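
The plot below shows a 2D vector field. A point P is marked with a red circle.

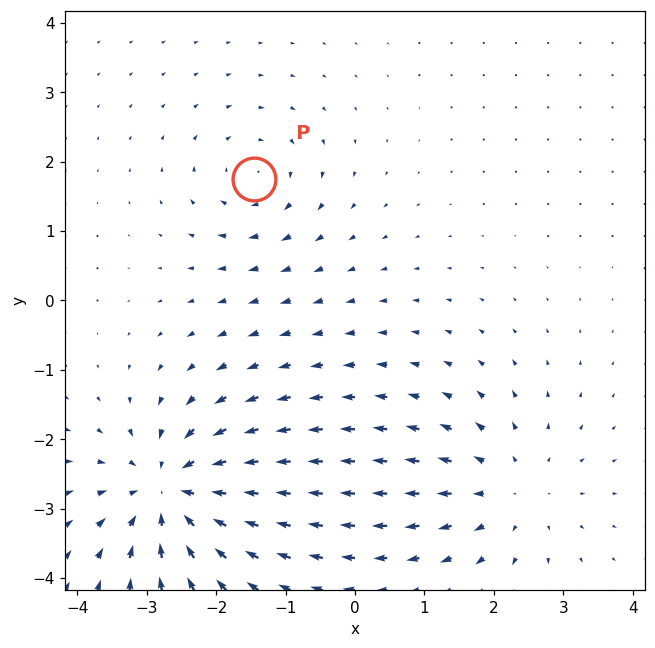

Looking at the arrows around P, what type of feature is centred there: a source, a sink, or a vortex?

At P (-1.5, 1.7) the arrows circulate clockwise. Divergence ≈0, curl about -3 — near-zero divergence with nonzero curl is a vortex.

vortex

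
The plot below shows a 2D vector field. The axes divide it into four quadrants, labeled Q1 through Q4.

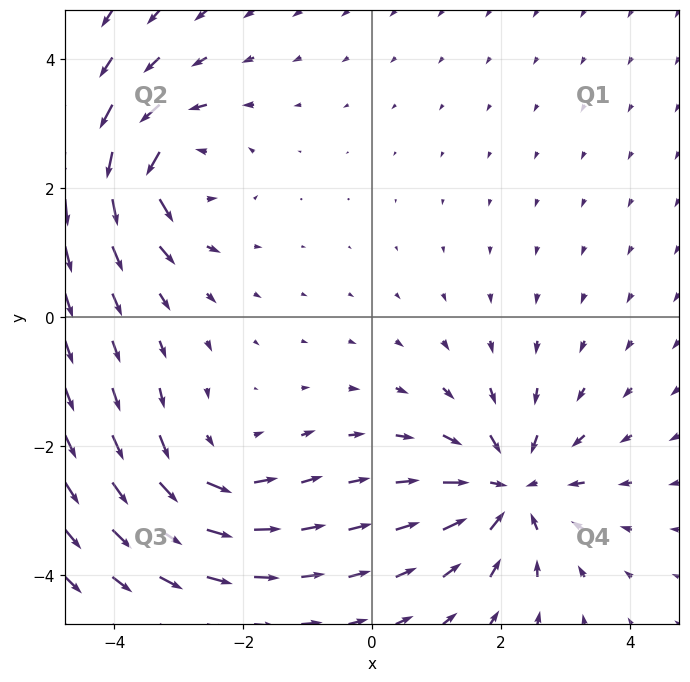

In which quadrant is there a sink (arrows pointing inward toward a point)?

The sink sits at approximately (2.1, -2.7), which lies in quadrant Q4. The divergence there is about -5, negative as expected for a sink.

Q4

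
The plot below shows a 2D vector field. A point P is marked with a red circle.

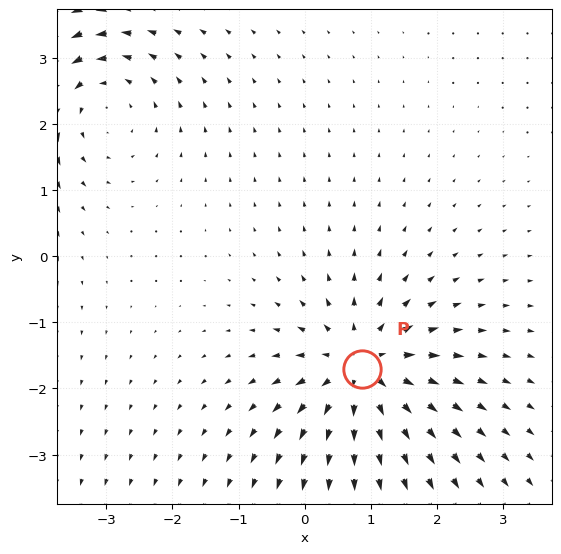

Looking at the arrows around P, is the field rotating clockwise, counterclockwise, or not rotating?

Near P at (0.9, -1.7) the arrows show no circulation. The curl there is ≈0.

not rotating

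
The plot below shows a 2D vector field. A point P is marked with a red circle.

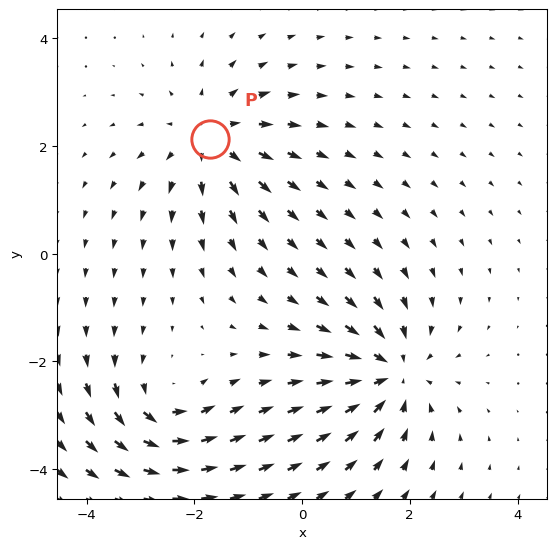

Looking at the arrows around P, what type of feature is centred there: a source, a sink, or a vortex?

source

At P (-1.7, 2.1) the arrows spread outward. Divergence about +4, curl ≈0 — positive divergence with near-zero curl is a source.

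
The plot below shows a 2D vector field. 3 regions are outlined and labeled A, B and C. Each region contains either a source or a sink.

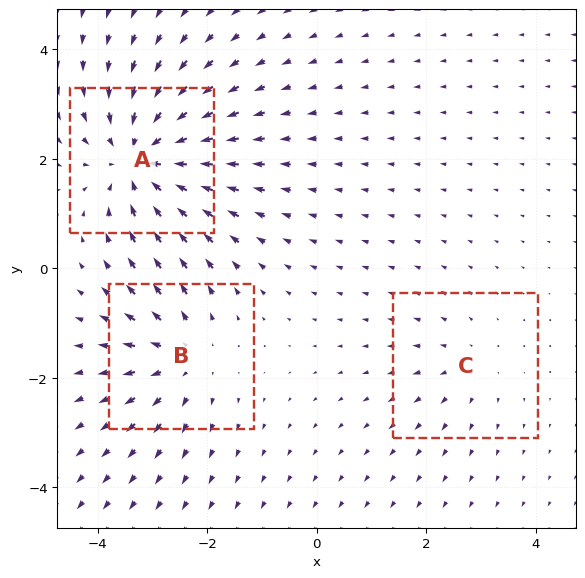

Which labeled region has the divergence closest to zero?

C

Divergence at each region's feature centre — A: about -5, B: about +3, C: about +2. Region C is closest to zero.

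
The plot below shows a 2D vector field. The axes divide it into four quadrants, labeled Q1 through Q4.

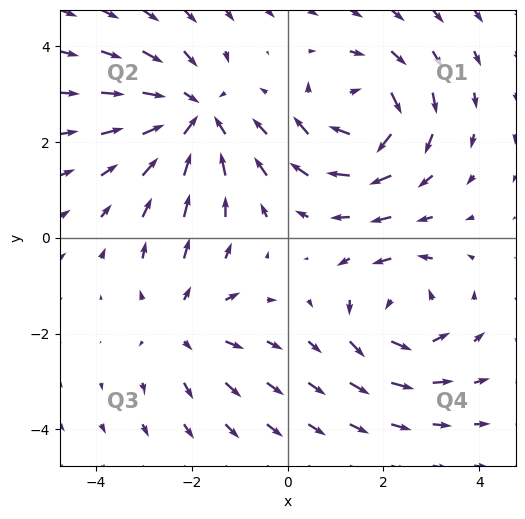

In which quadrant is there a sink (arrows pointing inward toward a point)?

Q2

The sink sits at approximately (-1.9, 2.5), which lies in quadrant Q2. The divergence there is about -4, negative as expected for a sink.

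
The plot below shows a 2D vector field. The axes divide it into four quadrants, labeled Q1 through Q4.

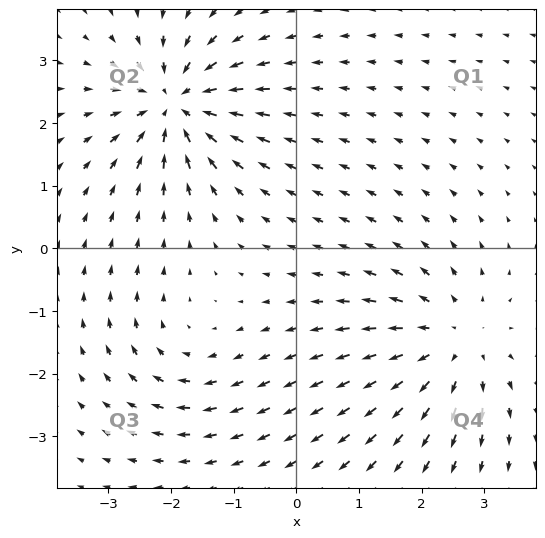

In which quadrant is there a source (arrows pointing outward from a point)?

Q4

The source sits at approximately (2.5, -1.5), which lies in quadrant Q4. The divergence there is about +4, positive as expected for a source.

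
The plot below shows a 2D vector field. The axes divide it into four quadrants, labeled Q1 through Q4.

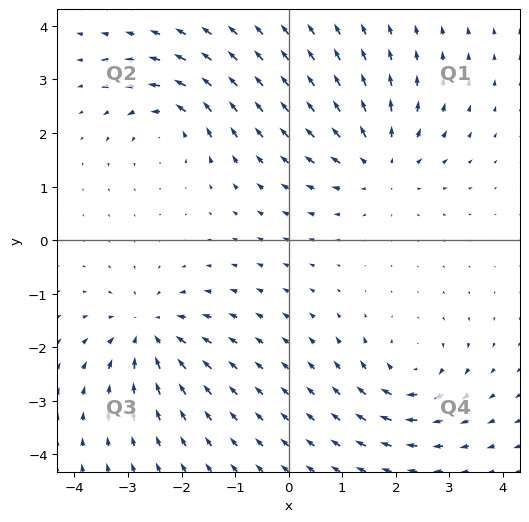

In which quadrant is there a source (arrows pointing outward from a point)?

Q1

The source sits at approximately (1.7, 1.4), which lies in quadrant Q1. The divergence there is about +4, positive as expected for a source.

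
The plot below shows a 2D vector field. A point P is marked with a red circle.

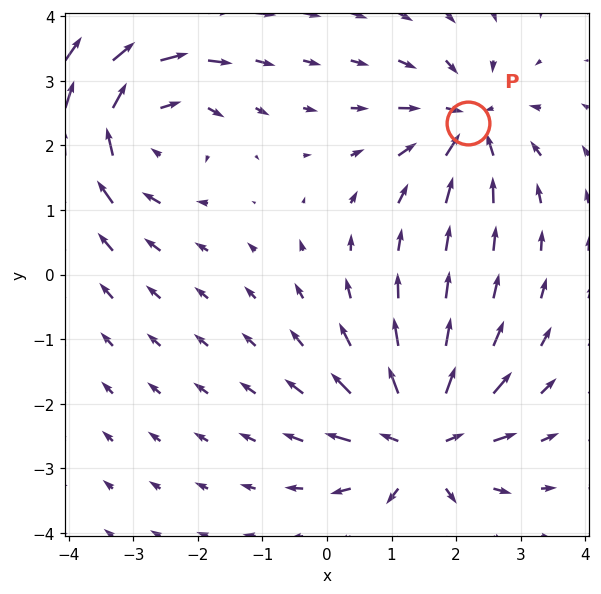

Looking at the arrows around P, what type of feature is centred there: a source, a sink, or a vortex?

sink

At P (2.2, 2.3) the arrows converge inward. Divergence about -4, curl ≈0 — negative divergence with near-zero curl is a sink.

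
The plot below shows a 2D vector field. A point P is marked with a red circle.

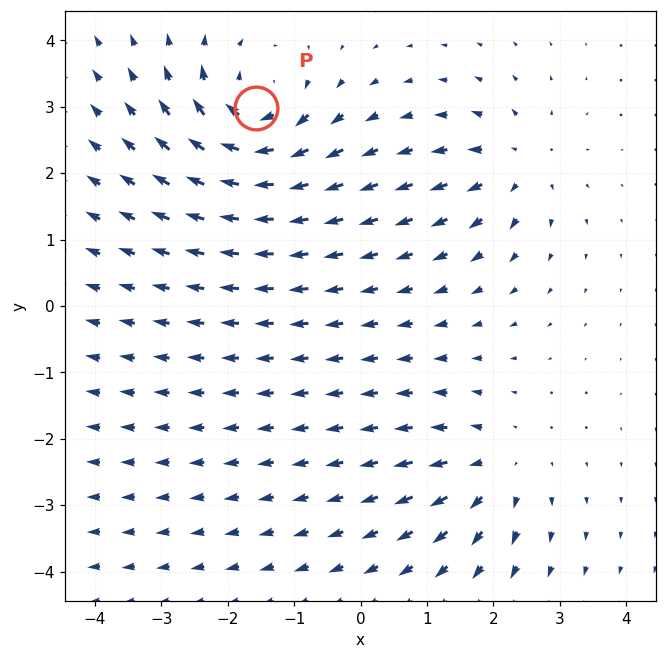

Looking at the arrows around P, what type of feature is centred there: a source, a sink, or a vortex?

At P (-1.6, 3.0) the arrows circulate clockwise. Divergence ≈0, curl about -6 — near-zero divergence with nonzero curl is a vortex.

vortex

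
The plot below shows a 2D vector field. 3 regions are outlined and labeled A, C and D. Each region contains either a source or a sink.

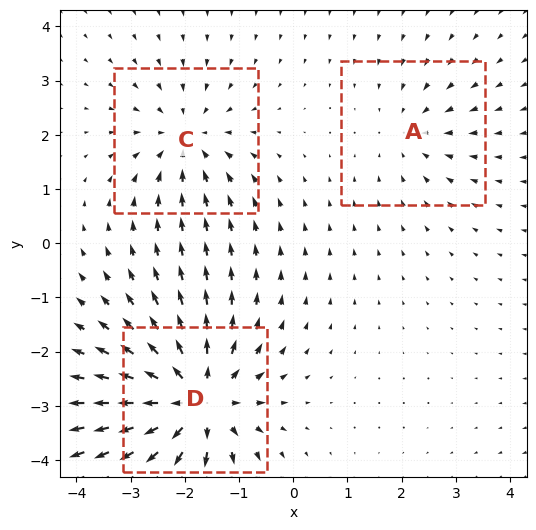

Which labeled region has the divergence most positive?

Divergence at each region's feature centre — A: about -2, C: about -3, D: about +5. Region D is most positive.

D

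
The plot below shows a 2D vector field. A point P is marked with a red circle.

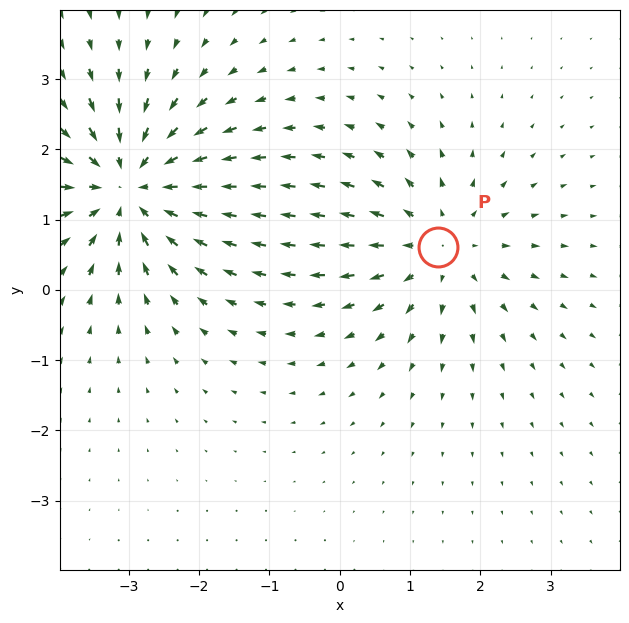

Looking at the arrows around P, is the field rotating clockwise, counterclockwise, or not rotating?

not rotating

Near P at (1.4, 0.6) the arrows show no circulation. The curl there is ≈0.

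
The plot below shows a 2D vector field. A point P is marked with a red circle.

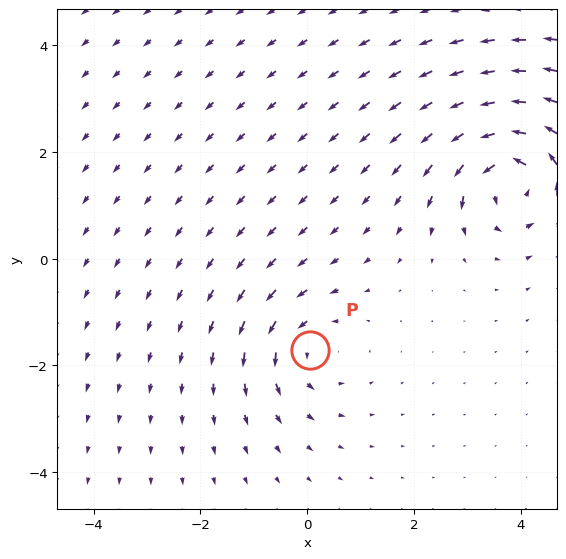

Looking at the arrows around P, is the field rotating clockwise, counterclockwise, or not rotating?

counterclockwise

Near P at (0.1, -1.7) the arrows circulate counterclockwise. The curl (z-component) there is about +4; positive curl means counterclockwise rotation.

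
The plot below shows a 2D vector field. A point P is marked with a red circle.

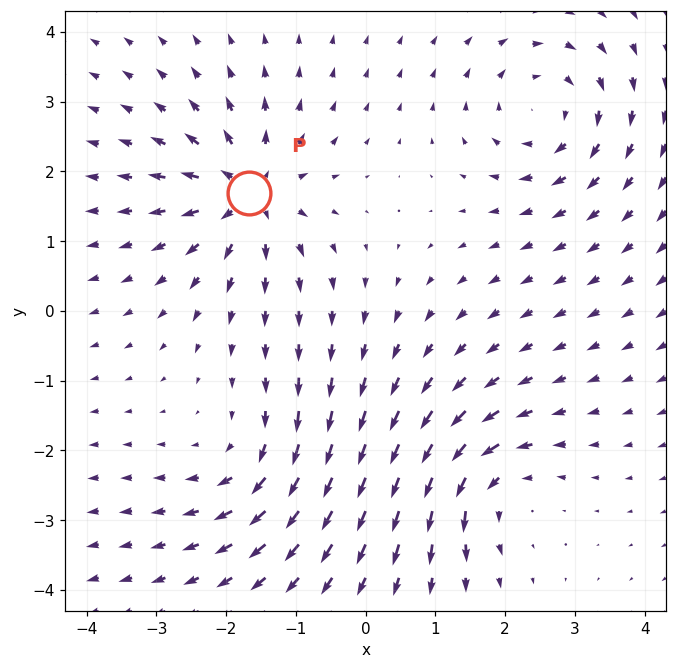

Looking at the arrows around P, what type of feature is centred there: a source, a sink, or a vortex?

At P (-1.7, 1.7) the arrows spread outward. Divergence about +6, curl ≈0 — positive divergence with near-zero curl is a source.

source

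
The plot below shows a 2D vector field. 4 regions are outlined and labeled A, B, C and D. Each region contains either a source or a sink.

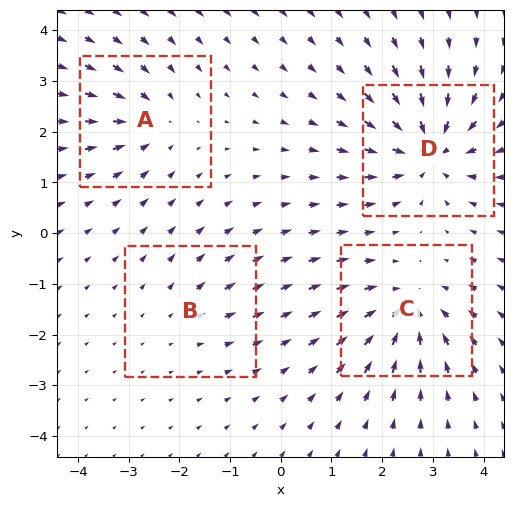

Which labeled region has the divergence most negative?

Divergence at each region's feature centre — A: about -4, B: about +2, C: about -6, D: about -8. Region D is most negative.

D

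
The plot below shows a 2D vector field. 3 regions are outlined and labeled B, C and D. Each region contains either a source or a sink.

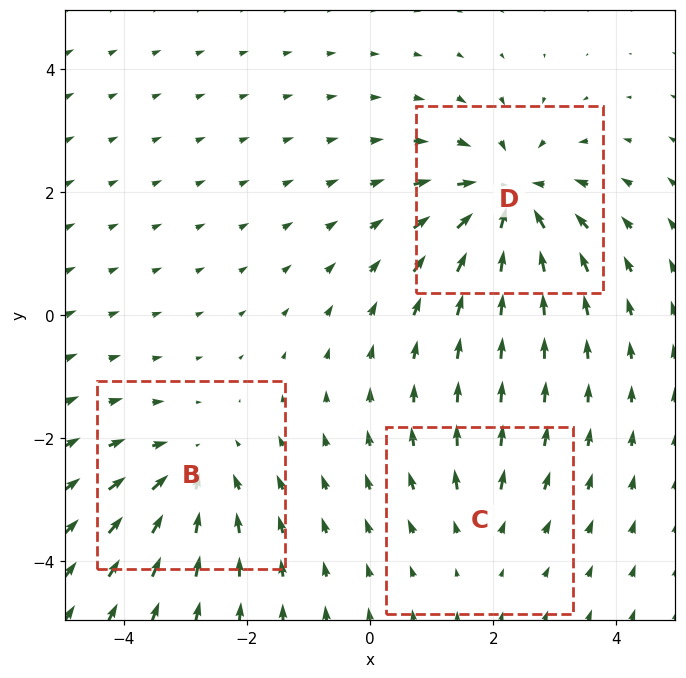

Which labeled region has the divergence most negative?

D

Divergence at each region's feature centre — B: about -3, C: about +2, D: about -5. Region D is most negative.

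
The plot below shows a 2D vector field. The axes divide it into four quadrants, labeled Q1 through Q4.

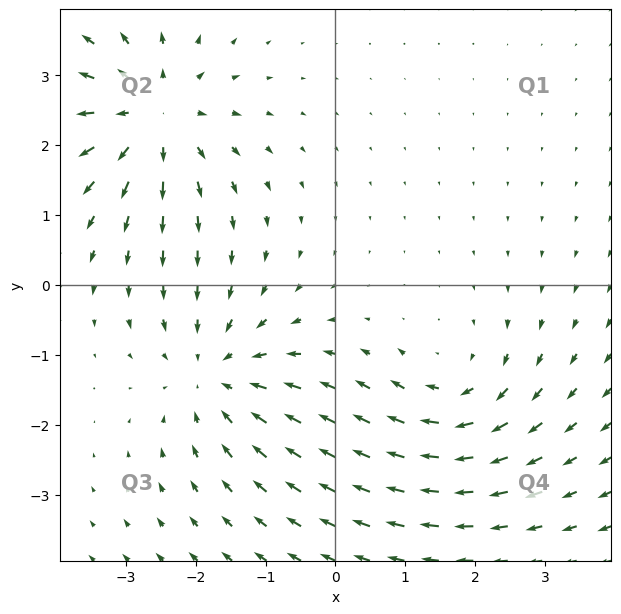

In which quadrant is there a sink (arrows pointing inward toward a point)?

The sink sits at approximately (-1.7, -1.3), which lies in quadrant Q3. The divergence there is about -4, negative as expected for a sink.

Q3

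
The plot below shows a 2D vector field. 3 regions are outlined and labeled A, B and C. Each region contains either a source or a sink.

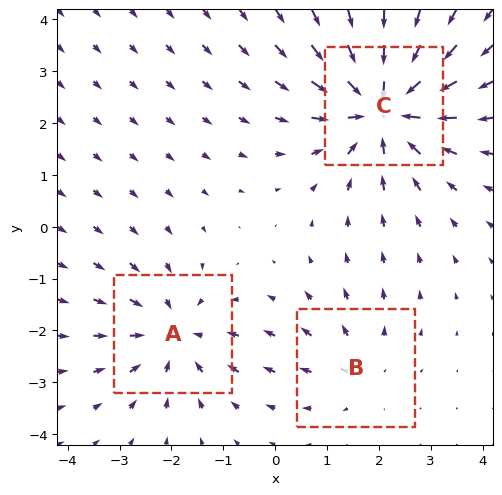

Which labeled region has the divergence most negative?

C

Divergence at each region's feature centre — A: about -3, B: about +2, C: about -5. Region C is most negative.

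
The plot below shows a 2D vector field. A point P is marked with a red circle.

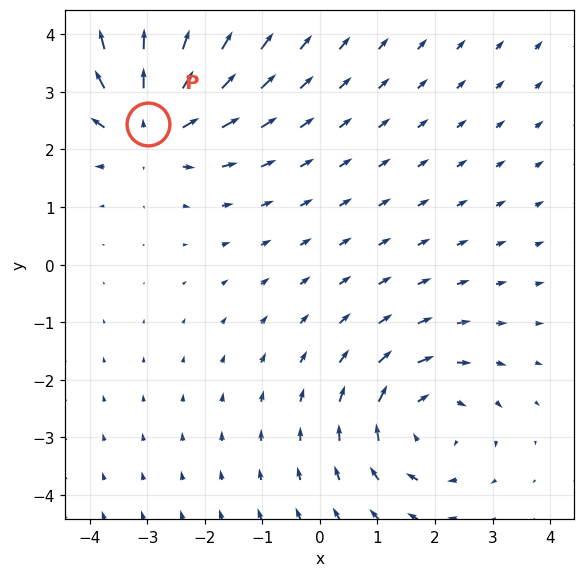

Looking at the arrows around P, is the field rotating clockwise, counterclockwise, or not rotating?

Near P at (-3.0, 2.4) the arrows show no circulation. The curl there is ≈0.

not rotating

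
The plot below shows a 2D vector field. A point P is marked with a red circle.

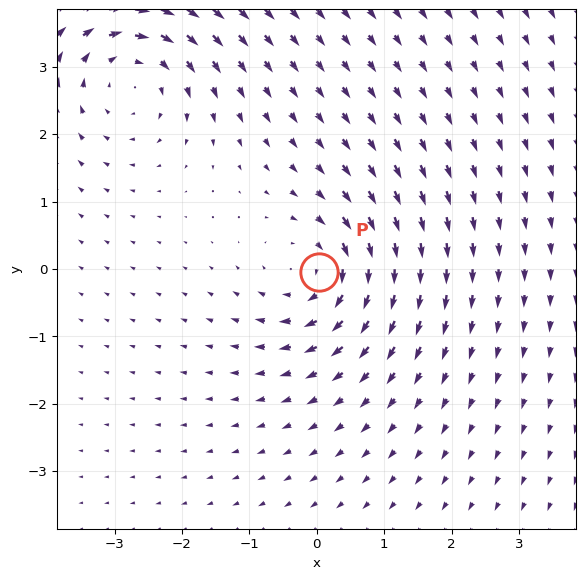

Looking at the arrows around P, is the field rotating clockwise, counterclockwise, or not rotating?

Near P at (0.0, -0.0) the arrows circulate clockwise. The curl (z-component) there is about -4; negative curl means clockwise rotation.

clockwise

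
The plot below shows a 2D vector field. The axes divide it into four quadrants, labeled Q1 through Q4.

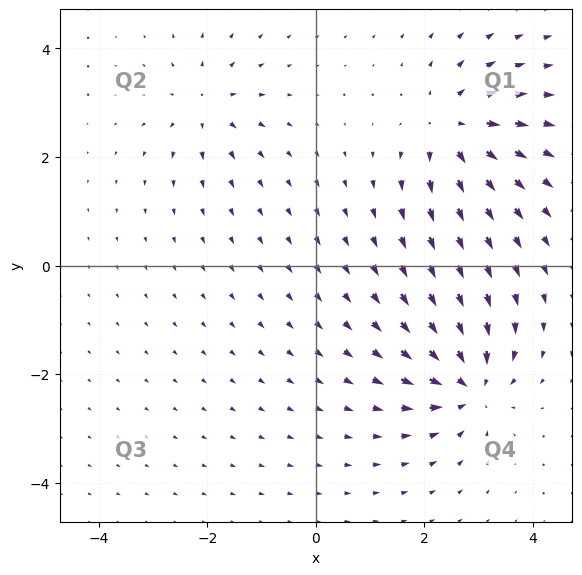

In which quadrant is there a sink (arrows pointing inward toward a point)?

Q4

The sink sits at approximately (2.8, -2.2), which lies in quadrant Q4. The divergence there is about -7, negative as expected for a sink.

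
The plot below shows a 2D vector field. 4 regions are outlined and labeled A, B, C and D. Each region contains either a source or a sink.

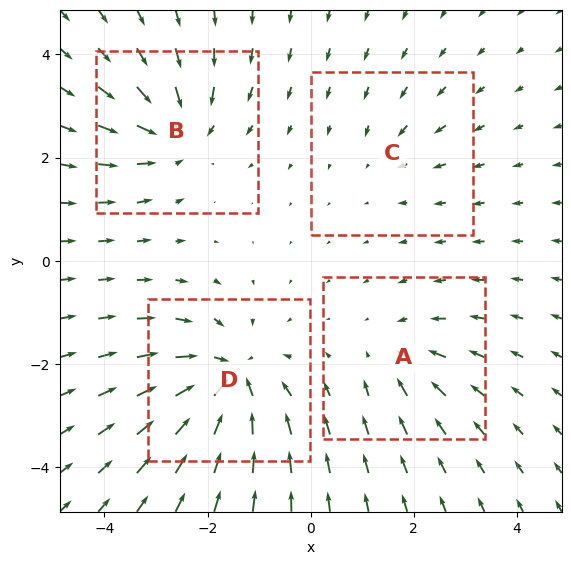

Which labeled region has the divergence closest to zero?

Divergence at each region's feature centre — A: about -3, B: about -5, C: about -2, D: about -7. Region C is closest to zero.

C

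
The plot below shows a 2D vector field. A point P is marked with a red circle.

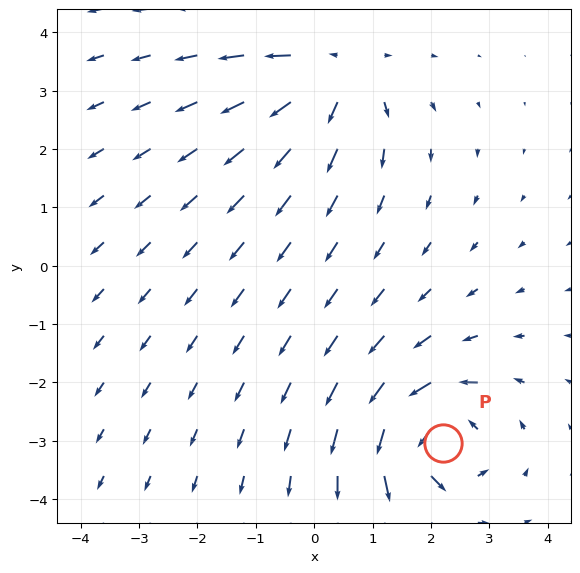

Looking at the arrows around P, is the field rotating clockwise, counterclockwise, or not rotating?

counterclockwise

Near P at (2.2, -3.0) the arrows circulate counterclockwise. The curl (z-component) there is about +5; positive curl means counterclockwise rotation.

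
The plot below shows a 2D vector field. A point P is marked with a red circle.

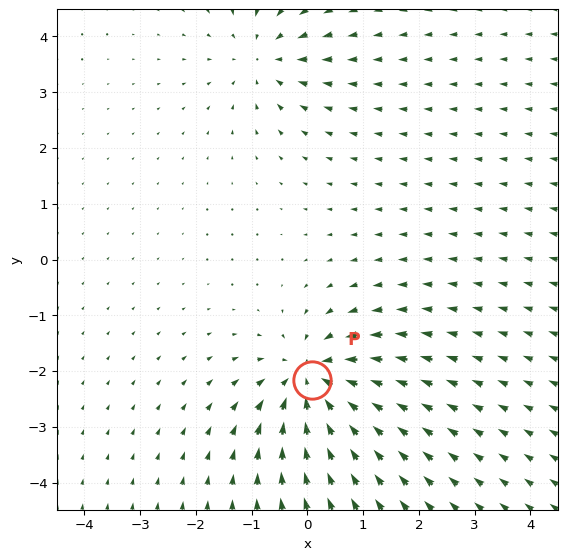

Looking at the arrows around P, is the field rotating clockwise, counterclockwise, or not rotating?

Near P at (0.1, -2.2) the arrows show no circulation. The curl there is ≈0.

not rotating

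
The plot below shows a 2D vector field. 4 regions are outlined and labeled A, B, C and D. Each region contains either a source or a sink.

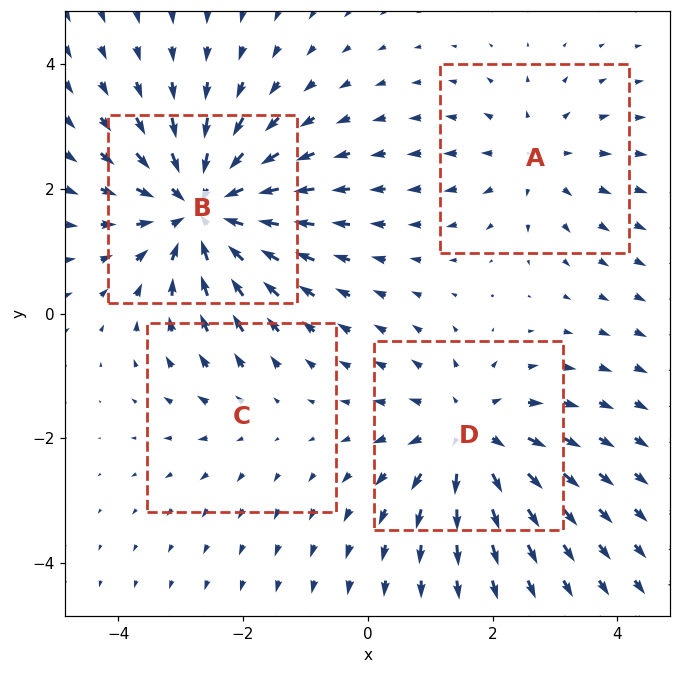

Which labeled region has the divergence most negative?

Divergence at each region's feature centre — A: about +3, B: about -6, C: about +2, D: about +4. Region B is most negative.

B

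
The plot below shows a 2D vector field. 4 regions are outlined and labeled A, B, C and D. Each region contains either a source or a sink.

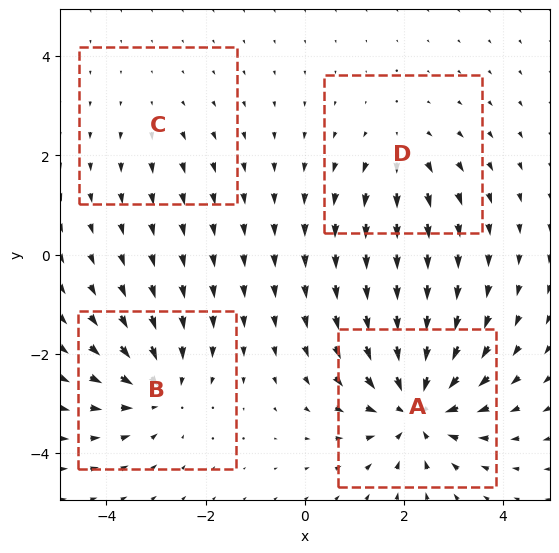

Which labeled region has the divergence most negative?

A

Divergence at each region's feature centre — A: about -7, B: about -5, C: about +2, D: about +3. Region A is most negative.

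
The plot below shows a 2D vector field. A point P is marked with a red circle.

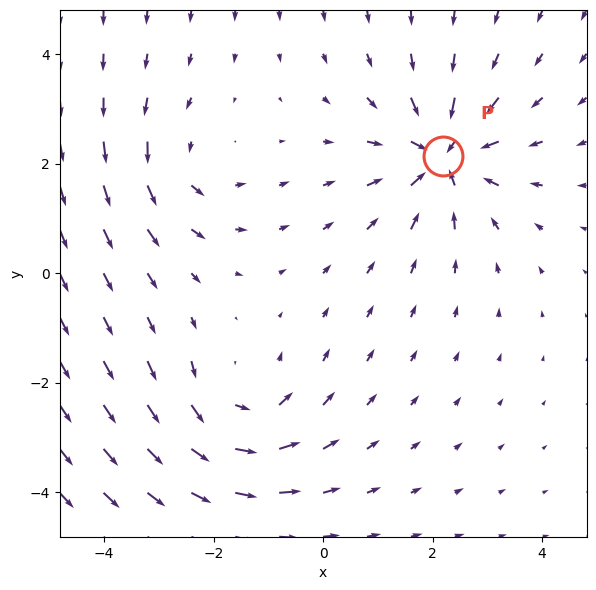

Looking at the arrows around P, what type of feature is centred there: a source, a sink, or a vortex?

sink

At P (2.2, 2.1) the arrows converge inward. Divergence about -6, curl ≈0 — negative divergence with near-zero curl is a sink.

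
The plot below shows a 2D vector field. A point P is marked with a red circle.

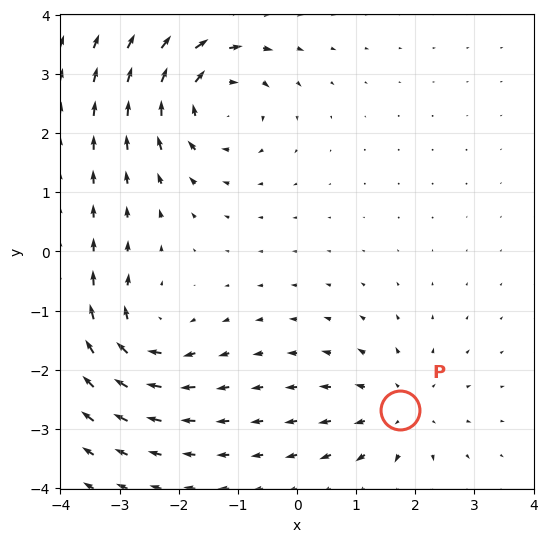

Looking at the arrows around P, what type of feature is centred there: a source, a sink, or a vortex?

source

At P (1.7, -2.7) the arrows spread outward. Divergence about +3, curl ≈0 — positive divergence with near-zero curl is a source.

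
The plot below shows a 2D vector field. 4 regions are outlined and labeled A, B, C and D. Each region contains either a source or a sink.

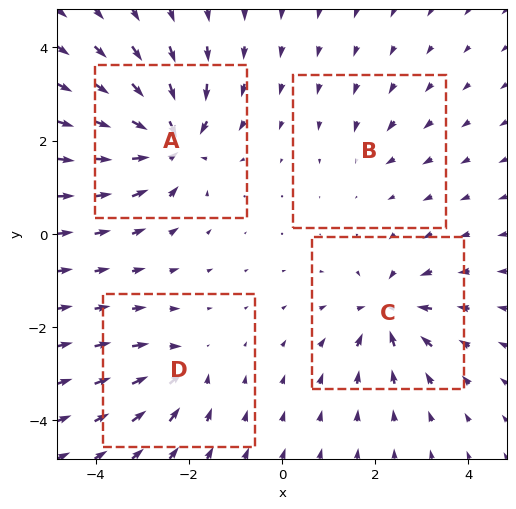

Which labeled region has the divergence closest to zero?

B

Divergence at each region's feature centre — A: about -9, B: about -3, C: about -7, D: about -4. Region B is closest to zero.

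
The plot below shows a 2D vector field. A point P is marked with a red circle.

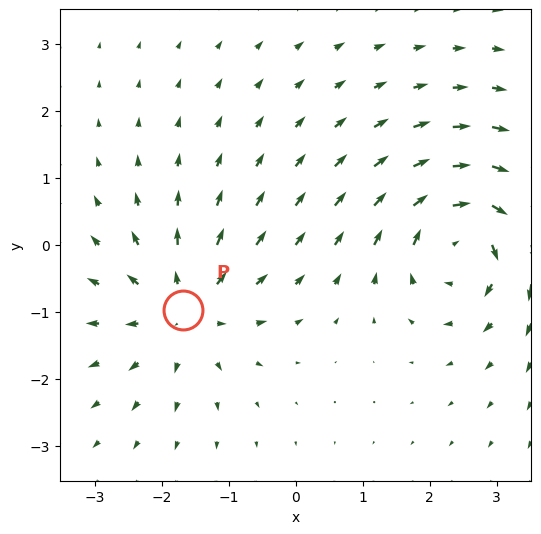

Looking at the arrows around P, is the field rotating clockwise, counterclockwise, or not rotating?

Near P at (-1.7, -1.0) the arrows show no circulation. The curl there is ≈0.

not rotating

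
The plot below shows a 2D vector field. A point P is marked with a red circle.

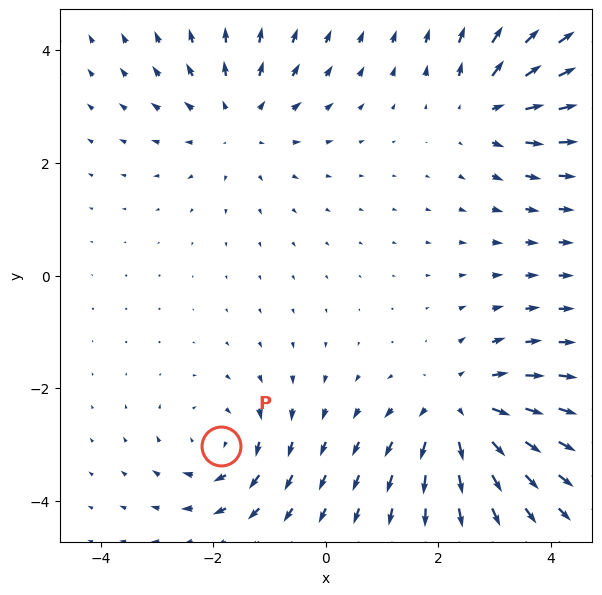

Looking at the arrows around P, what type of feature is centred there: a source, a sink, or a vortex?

vortex

At P (-1.9, -3.0) the arrows circulate clockwise. Divergence ≈0, curl about -3 — near-zero divergence with nonzero curl is a vortex.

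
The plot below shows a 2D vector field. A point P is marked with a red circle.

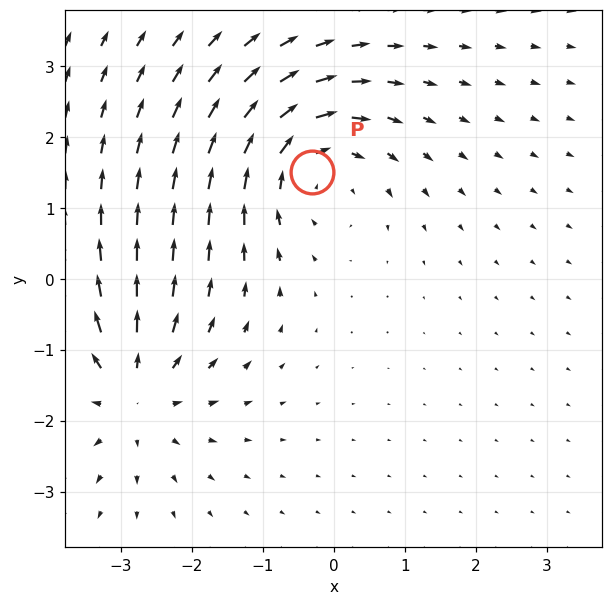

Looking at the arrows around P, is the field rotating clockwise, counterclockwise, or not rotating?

Near P at (-0.3, 1.5) the arrows circulate clockwise. The curl (z-component) there is about -4; negative curl means clockwise rotation.

clockwise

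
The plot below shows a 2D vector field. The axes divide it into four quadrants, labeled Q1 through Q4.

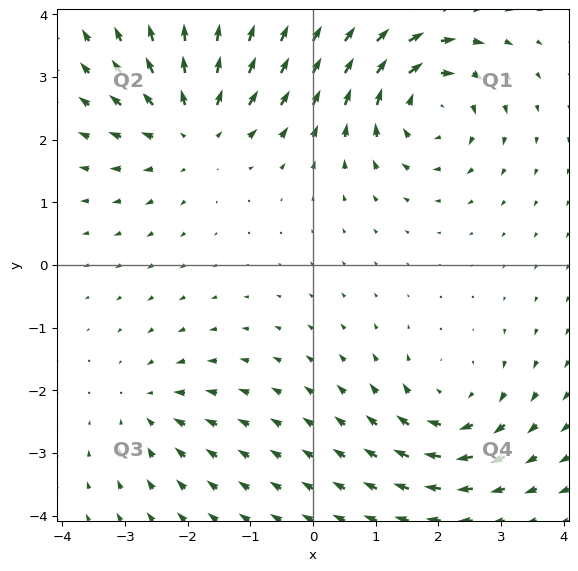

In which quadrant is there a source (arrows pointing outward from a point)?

The source sits at approximately (-1.9, 2.2), which lies in quadrant Q2. The divergence there is about +5, positive as expected for a source.

Q2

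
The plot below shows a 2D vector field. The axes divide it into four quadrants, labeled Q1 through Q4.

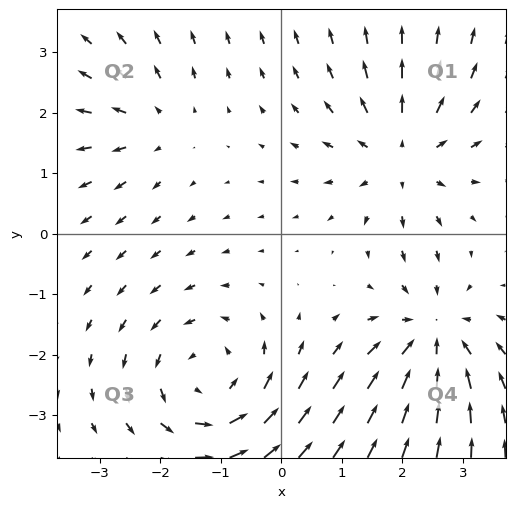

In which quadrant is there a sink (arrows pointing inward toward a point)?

Q4

The sink sits at approximately (2.5, -1.7), which lies in quadrant Q4. The divergence there is about -5, negative as expected for a sink.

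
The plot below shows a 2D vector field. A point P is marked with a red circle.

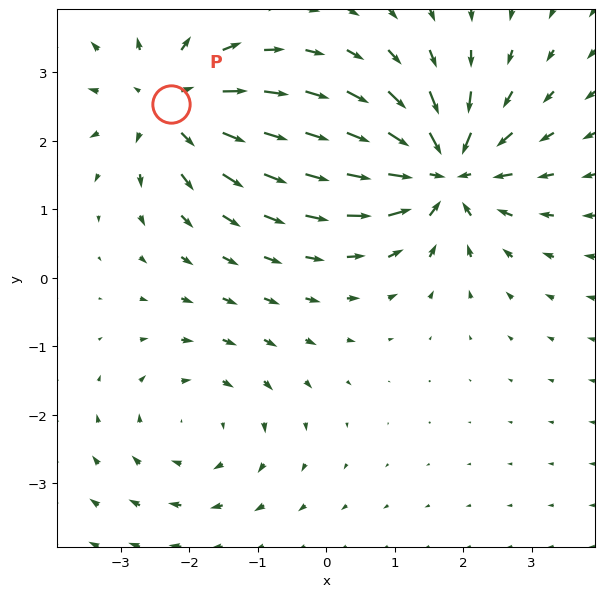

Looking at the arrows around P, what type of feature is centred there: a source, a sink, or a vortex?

At P (-2.3, 2.5) the arrows spread outward. Divergence about +4, curl ≈0 — positive divergence with near-zero curl is a source.

source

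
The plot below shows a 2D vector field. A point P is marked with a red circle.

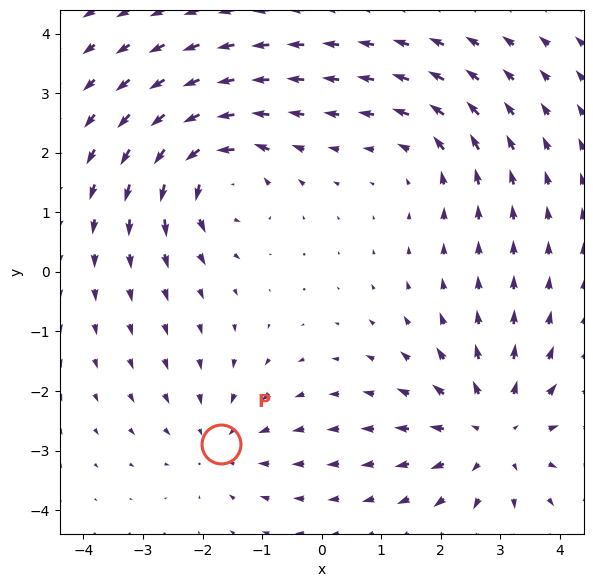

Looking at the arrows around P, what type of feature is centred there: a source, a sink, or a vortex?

At P (-1.7, -2.9) the arrows converge inward. Divergence about -3, curl ≈0 — negative divergence with near-zero curl is a sink.

sink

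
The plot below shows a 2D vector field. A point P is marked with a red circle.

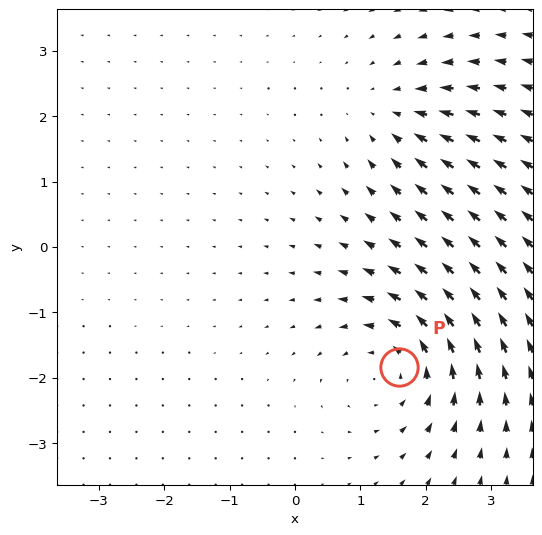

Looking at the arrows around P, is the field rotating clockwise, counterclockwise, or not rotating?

counterclockwise

Near P at (1.6, -1.8) the arrows circulate counterclockwise. The curl (z-component) there is about +4; positive curl means counterclockwise rotation.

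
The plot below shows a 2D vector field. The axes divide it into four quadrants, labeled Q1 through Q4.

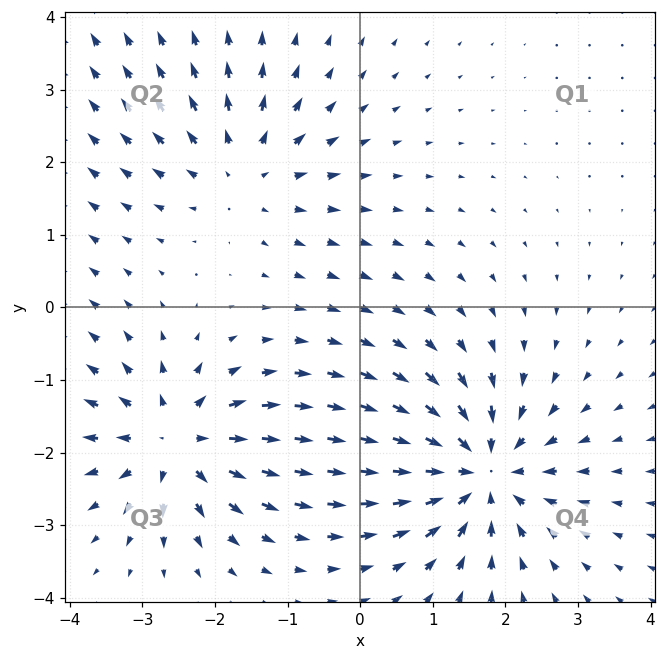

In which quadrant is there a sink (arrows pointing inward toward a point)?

Q4

The sink sits at approximately (1.7, -2.3), which lies in quadrant Q4. The divergence there is about -6, negative as expected for a sink.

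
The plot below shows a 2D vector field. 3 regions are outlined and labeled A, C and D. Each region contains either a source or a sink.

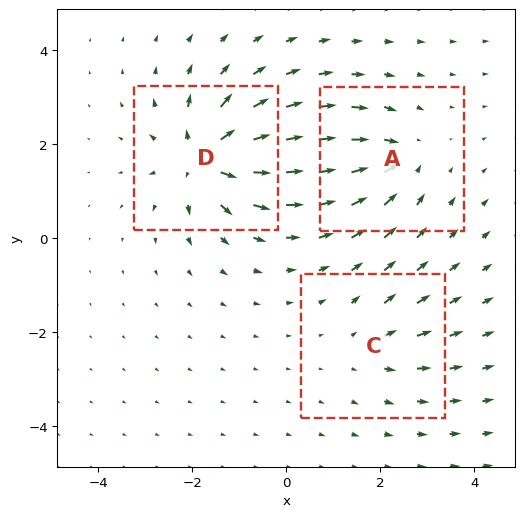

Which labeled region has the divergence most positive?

D

Divergence at each region's feature centre — A: about -4, C: about +2, D: about +6. Region D is most positive.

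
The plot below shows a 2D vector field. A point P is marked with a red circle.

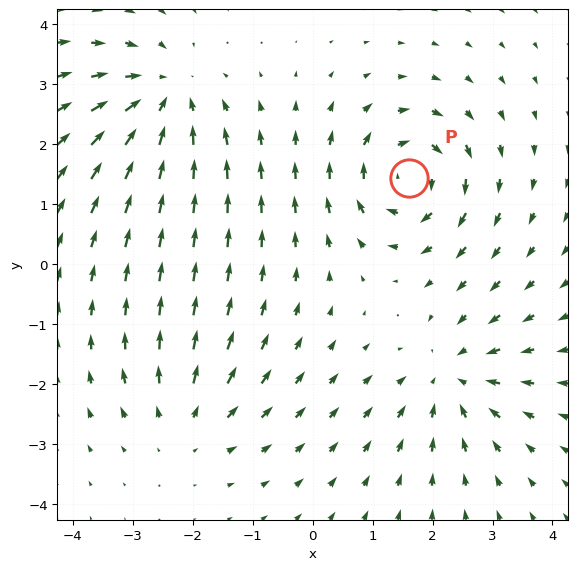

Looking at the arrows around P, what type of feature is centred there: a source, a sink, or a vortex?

At P (1.6, 1.4) the arrows circulate clockwise. Divergence ≈0, curl about -6 — near-zero divergence with nonzero curl is a vortex.

vortex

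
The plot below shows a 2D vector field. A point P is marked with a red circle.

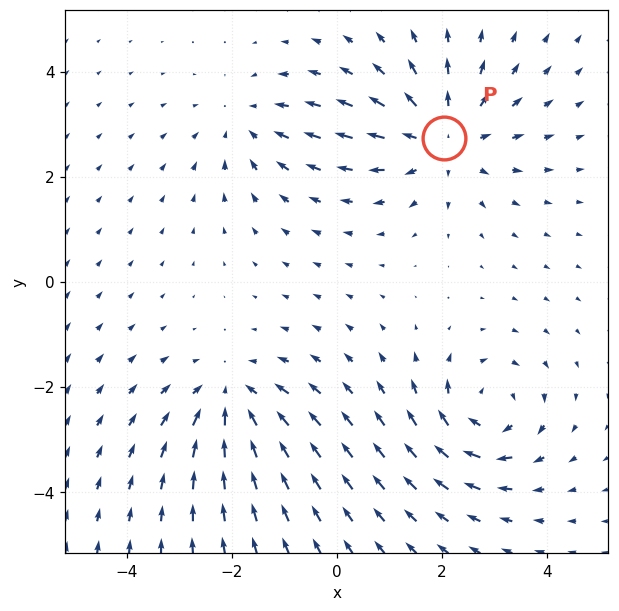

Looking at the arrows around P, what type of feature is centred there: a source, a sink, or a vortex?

At P (2.0, 2.7) the arrows spread outward. Divergence about +4, curl ≈0 — positive divergence with near-zero curl is a source.

source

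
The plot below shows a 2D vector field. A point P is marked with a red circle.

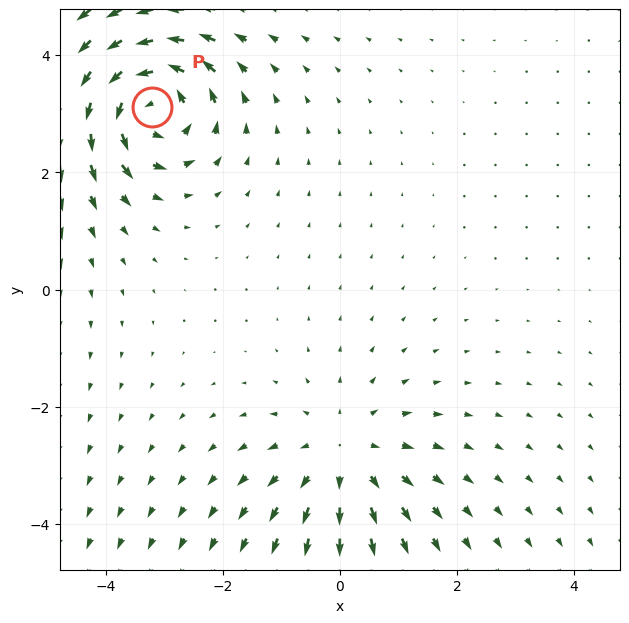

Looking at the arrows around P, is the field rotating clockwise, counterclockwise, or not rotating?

Near P at (-3.2, 3.1) the arrows circulate counterclockwise. The curl (z-component) there is about +5; positive curl means counterclockwise rotation.

counterclockwise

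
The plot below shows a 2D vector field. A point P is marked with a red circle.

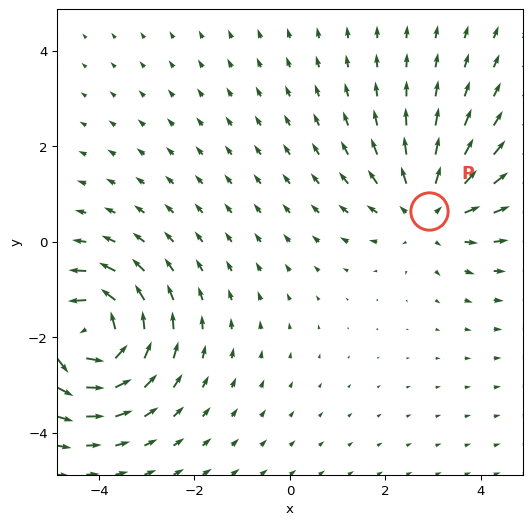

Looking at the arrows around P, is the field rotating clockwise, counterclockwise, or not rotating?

not rotating

Near P at (2.9, 0.6) the arrows show no circulation. The curl there is ≈0.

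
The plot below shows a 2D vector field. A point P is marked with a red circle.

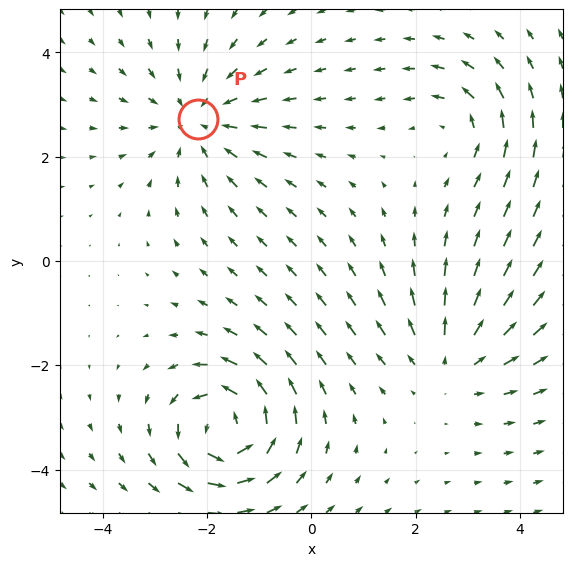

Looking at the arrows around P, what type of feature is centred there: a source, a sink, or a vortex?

At P (-2.2, 2.7) the arrows converge inward. Divergence about -4, curl ≈0 — negative divergence with near-zero curl is a sink.

sink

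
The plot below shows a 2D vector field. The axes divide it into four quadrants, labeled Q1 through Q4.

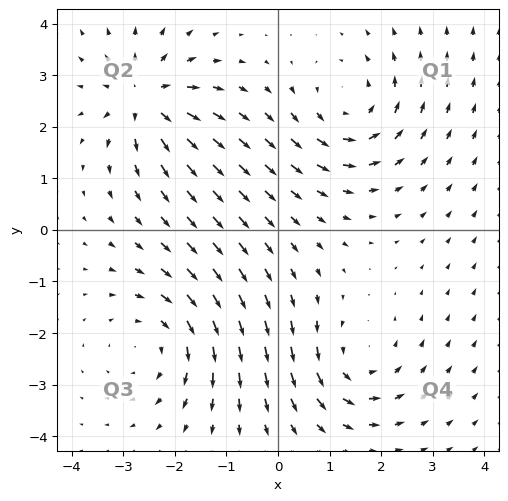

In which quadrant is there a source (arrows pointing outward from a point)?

The source sits at approximately (-2.6, 2.5), which lies in quadrant Q2. The divergence there is about +6, positive as expected for a source.

Q2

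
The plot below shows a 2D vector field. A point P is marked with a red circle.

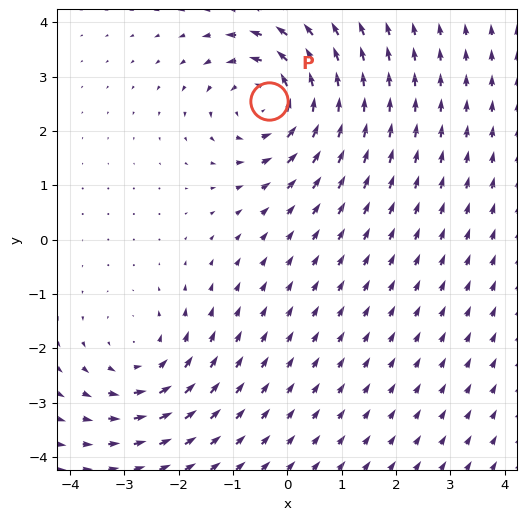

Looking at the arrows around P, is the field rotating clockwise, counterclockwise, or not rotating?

Near P at (-0.3, 2.5) the arrows circulate counterclockwise. The curl (z-component) there is about +4; positive curl means counterclockwise rotation.

counterclockwise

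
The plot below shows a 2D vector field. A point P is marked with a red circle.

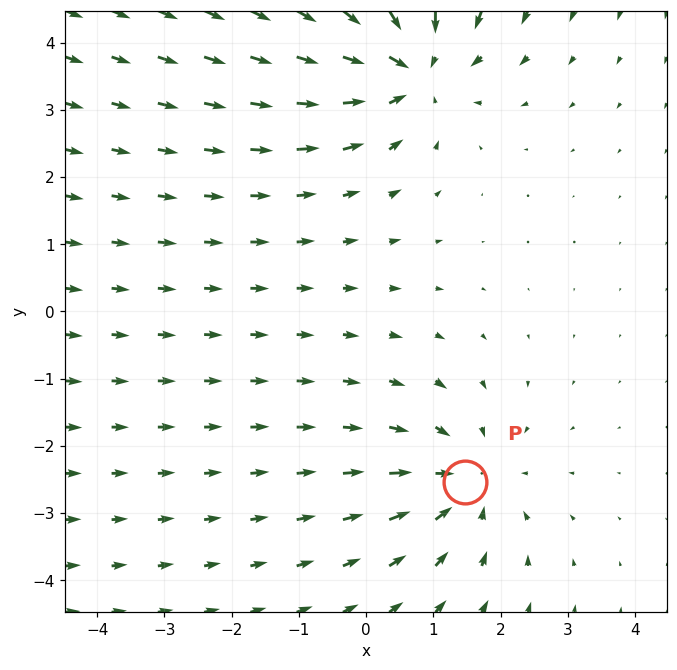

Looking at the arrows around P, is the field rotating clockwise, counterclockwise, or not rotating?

Near P at (1.5, -2.5) the arrows show no circulation. The curl there is ≈0.

not rotating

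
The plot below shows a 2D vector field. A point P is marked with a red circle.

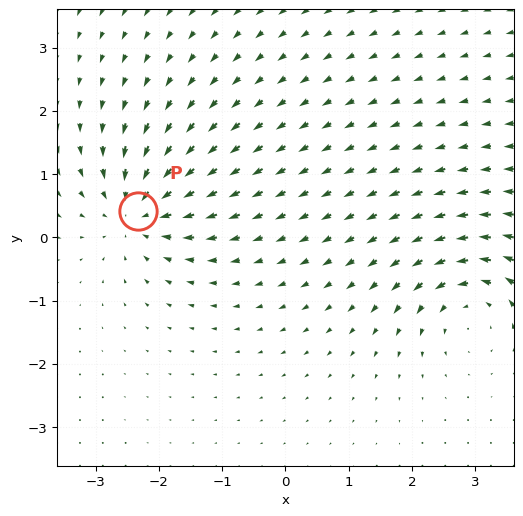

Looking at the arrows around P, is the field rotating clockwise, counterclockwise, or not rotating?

Near P at (-2.3, 0.4) the arrows show no circulation. The curl there is ≈0.

not rotating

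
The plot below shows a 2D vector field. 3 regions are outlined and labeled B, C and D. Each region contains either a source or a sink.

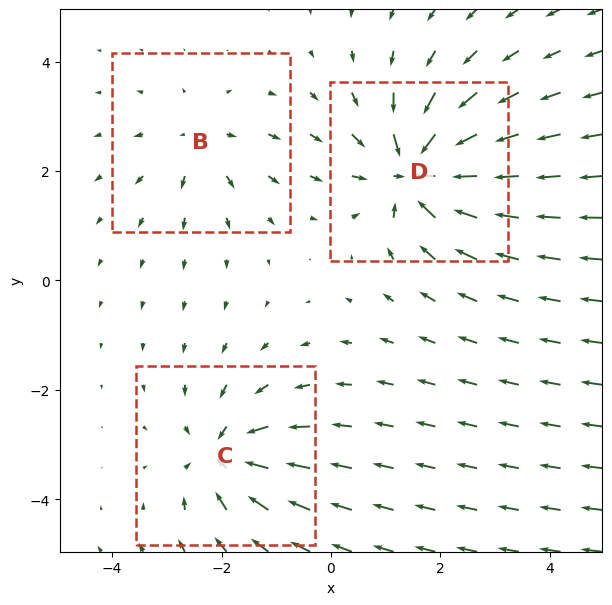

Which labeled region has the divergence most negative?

D

Divergence at each region's feature centre — B: about +3, C: about -4, D: about -6. Region D is most negative.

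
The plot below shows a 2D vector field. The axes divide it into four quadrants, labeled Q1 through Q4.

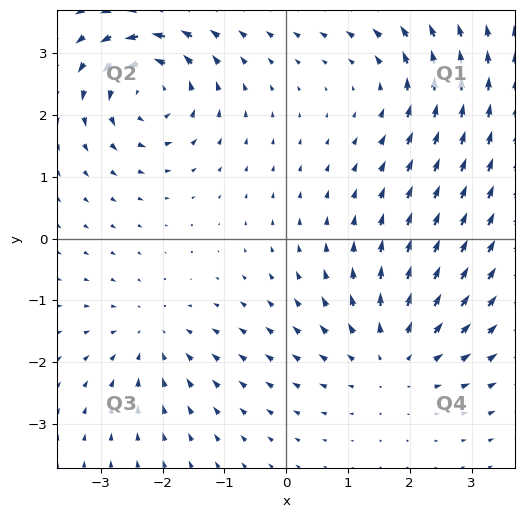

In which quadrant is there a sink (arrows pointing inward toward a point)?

The sink sits at approximately (-2.2, -1.6), which lies in quadrant Q3. The divergence there is about -4, negative as expected for a sink.

Q3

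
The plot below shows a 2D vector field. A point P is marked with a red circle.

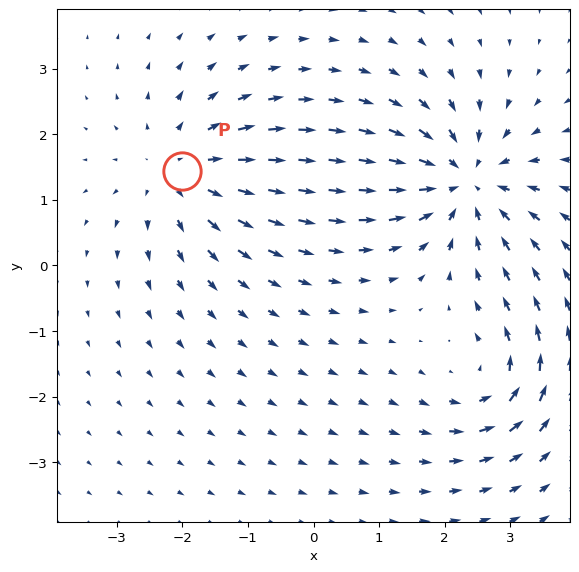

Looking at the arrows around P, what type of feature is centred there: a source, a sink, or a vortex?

At P (-2.0, 1.4) the arrows spread outward. Divergence about +4, curl ≈0 — positive divergence with near-zero curl is a source.

source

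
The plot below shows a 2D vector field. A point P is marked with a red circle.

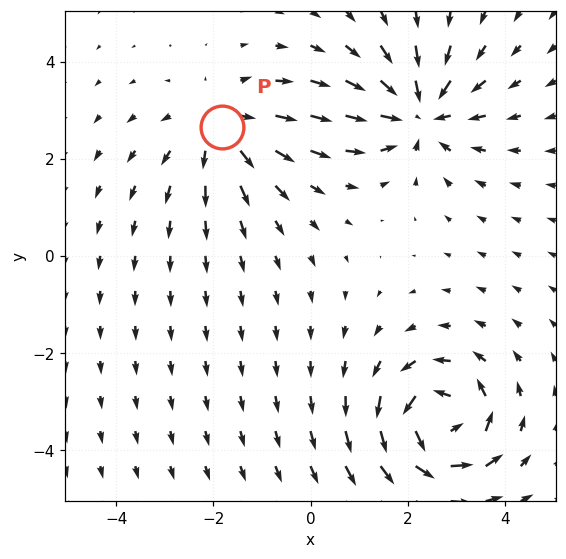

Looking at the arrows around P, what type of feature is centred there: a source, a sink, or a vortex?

At P (-1.8, 2.6) the arrows spread outward. Divergence about +3, curl ≈0 — positive divergence with near-zero curl is a source.

source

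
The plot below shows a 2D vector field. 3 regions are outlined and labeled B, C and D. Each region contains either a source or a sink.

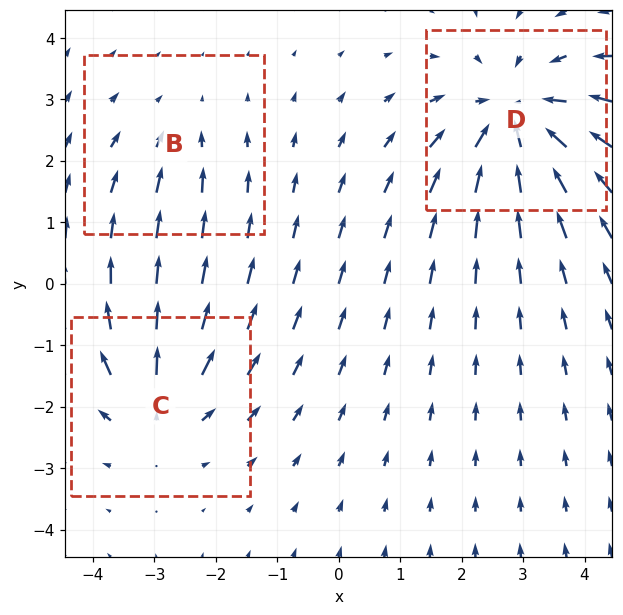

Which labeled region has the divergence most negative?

D

Divergence at each region's feature centre — B: about -2, C: about +3, D: about -4. Region D is most negative.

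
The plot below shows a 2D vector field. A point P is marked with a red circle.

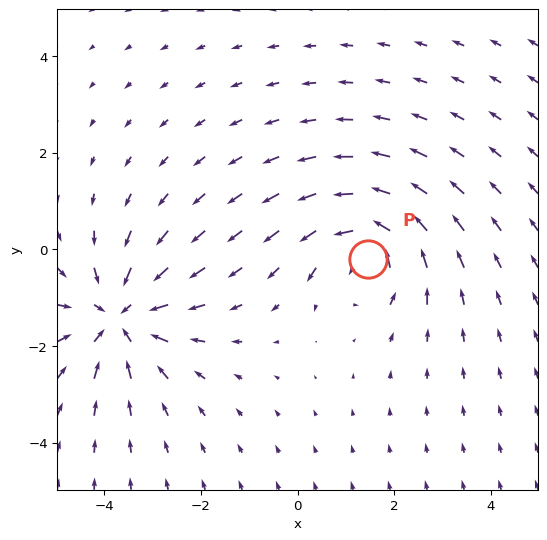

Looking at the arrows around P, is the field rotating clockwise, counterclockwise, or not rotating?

counterclockwise

Near P at (1.5, -0.2) the arrows circulate counterclockwise. The curl (z-component) there is about +4; positive curl means counterclockwise rotation.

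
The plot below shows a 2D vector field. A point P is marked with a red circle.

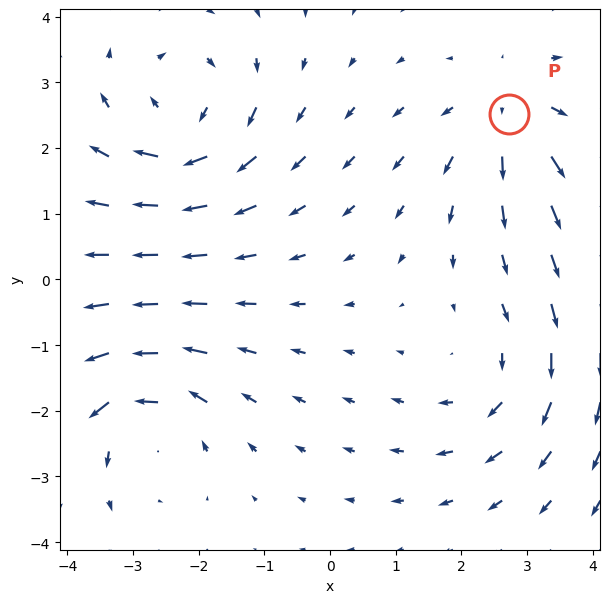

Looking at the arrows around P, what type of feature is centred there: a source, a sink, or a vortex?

At P (2.7, 2.5) the arrows spread outward. Divergence about +3, curl ≈0 — positive divergence with near-zero curl is a source.

source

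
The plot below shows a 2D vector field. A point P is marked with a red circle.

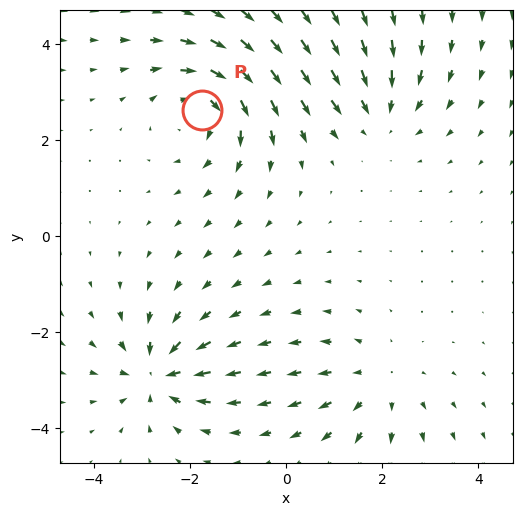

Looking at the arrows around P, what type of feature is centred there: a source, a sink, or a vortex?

vortex

At P (-1.8, 2.6) the arrows circulate clockwise. Divergence ≈0, curl about -4 — near-zero divergence with nonzero curl is a vortex.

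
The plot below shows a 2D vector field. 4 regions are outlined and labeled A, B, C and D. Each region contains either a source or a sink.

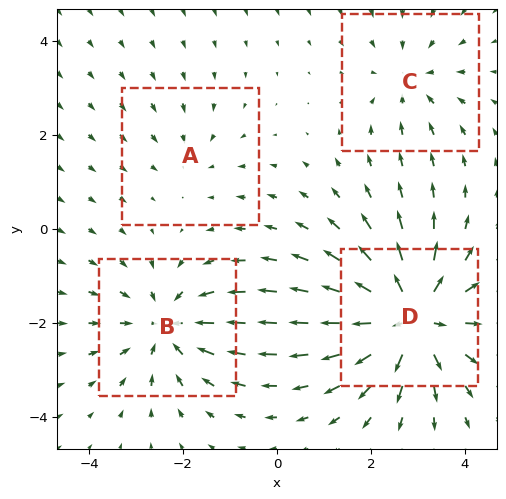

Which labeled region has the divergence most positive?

D

Divergence at each region's feature centre — A: about -2, B: about -5, C: about -3, D: about +7. Region D is most positive.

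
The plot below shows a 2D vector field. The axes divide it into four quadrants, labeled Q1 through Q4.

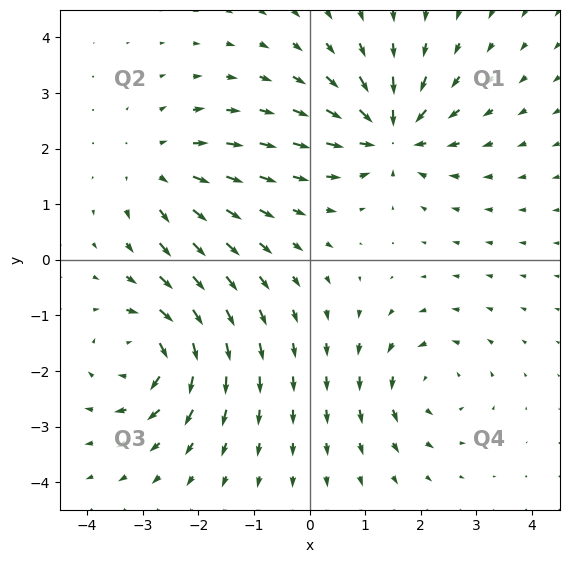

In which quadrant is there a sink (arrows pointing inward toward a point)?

Q1

The sink sits at approximately (1.4, 2.3), which lies in quadrant Q1. The divergence there is about -6, negative as expected for a sink.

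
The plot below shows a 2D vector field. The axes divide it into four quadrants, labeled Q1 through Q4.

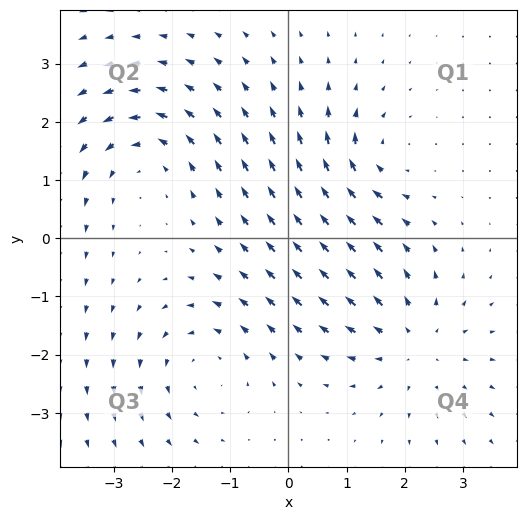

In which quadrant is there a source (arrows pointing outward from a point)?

The source sits at approximately (2.2, -1.8), which lies in quadrant Q4. The divergence there is about +4, positive as expected for a source.

Q4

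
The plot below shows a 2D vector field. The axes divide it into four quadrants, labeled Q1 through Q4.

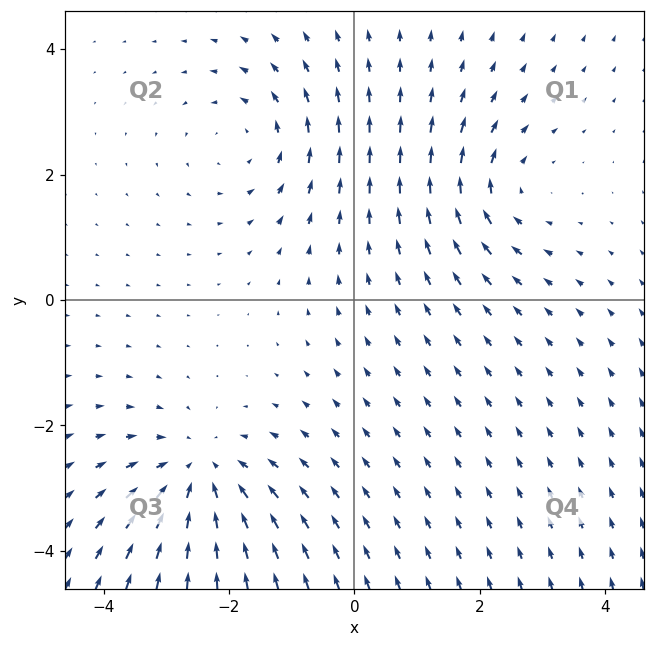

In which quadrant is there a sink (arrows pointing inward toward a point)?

Q3

The sink sits at approximately (-2.5, -2.8), which lies in quadrant Q3. The divergence there is about -4, negative as expected for a sink.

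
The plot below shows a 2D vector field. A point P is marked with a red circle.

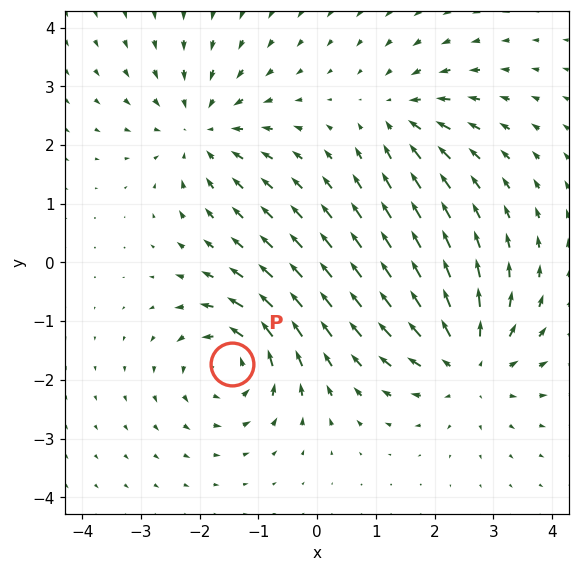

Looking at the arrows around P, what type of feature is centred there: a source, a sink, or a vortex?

At P (-1.4, -1.7) the arrows circulate counterclockwise. Divergence ≈0, curl about +6 — near-zero divergence with nonzero curl is a vortex.

vortex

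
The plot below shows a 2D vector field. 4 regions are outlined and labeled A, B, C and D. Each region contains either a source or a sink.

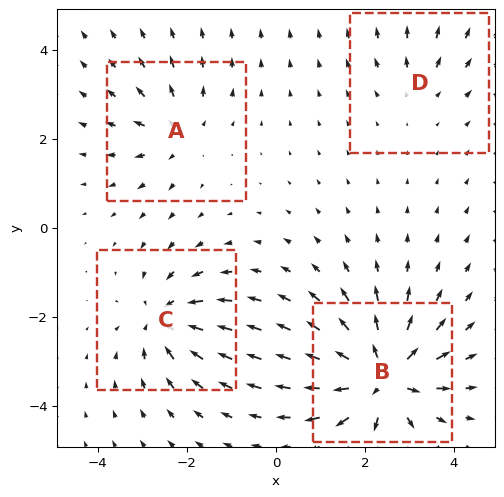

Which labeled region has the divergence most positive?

Divergence at each region's feature centre — A: about +4, B: about +9, C: about -6, D: about +3. Region B is most positive.

B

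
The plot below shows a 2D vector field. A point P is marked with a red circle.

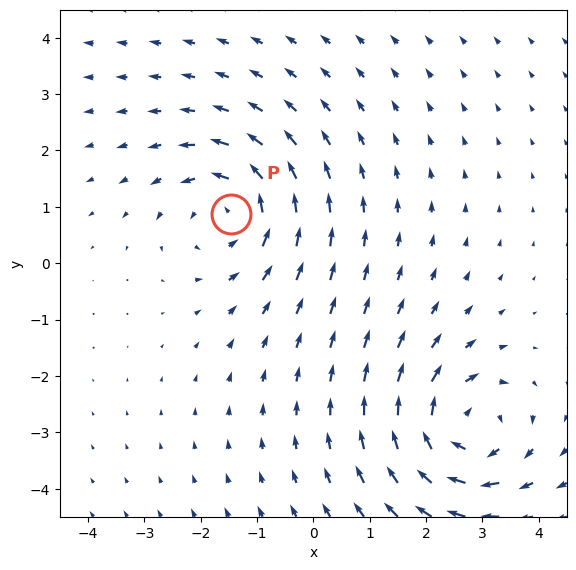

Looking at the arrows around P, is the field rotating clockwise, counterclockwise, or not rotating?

Near P at (-1.5, 0.9) the arrows circulate counterclockwise. The curl (z-component) there is about +5; positive curl means counterclockwise rotation.

counterclockwise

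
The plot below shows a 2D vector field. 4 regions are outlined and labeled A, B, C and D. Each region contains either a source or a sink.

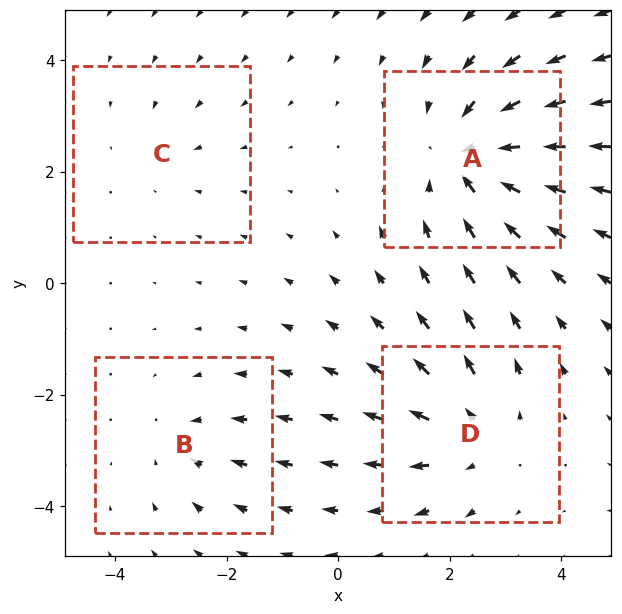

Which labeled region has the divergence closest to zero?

C

Divergence at each region's feature centre — A: about -6, B: about -3, C: about -2, D: about +4. Region C is closest to zero.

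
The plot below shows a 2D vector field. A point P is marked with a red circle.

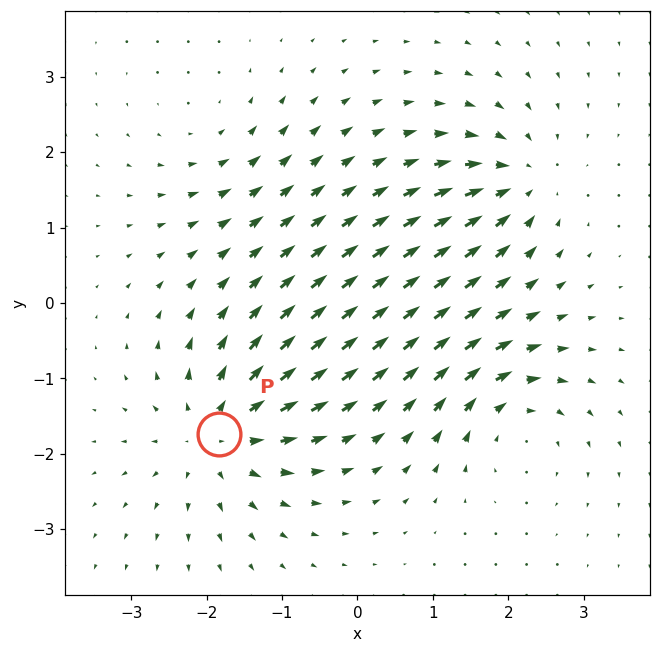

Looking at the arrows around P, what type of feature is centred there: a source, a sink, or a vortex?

source

At P (-1.8, -1.7) the arrows spread outward. Divergence about +5, curl ≈0 — positive divergence with near-zero curl is a source.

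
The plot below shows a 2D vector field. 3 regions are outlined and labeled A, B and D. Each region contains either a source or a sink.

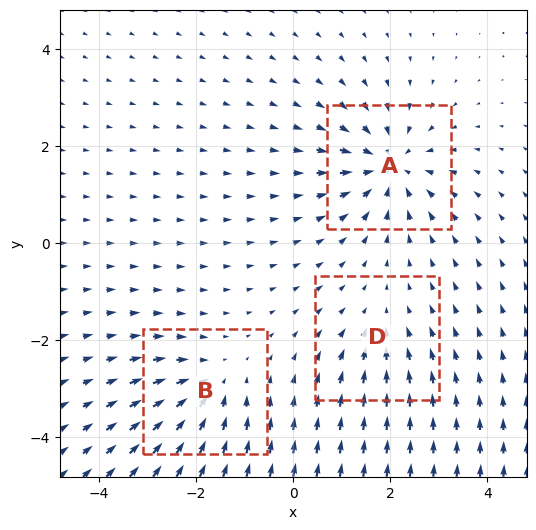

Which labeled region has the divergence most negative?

Divergence at each region's feature centre — A: about -5, B: about -4, D: about -2. Region A is most negative.

A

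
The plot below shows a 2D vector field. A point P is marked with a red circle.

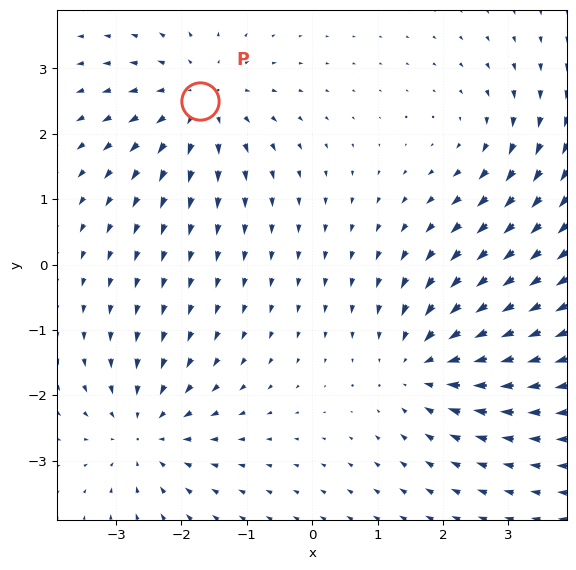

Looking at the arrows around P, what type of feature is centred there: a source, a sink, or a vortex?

At P (-1.7, 2.5) the arrows spread outward. Divergence about +4, curl ≈0 — positive divergence with near-zero curl is a source.

source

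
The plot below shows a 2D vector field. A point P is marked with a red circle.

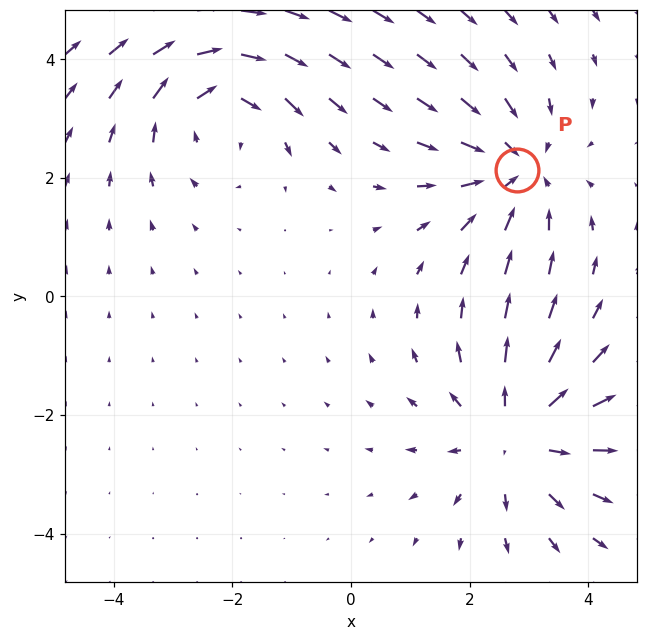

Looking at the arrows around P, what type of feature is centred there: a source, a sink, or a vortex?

At P (2.8, 2.1) the arrows converge inward. Divergence about -2, curl ≈0 — negative divergence with near-zero curl is a sink.

sink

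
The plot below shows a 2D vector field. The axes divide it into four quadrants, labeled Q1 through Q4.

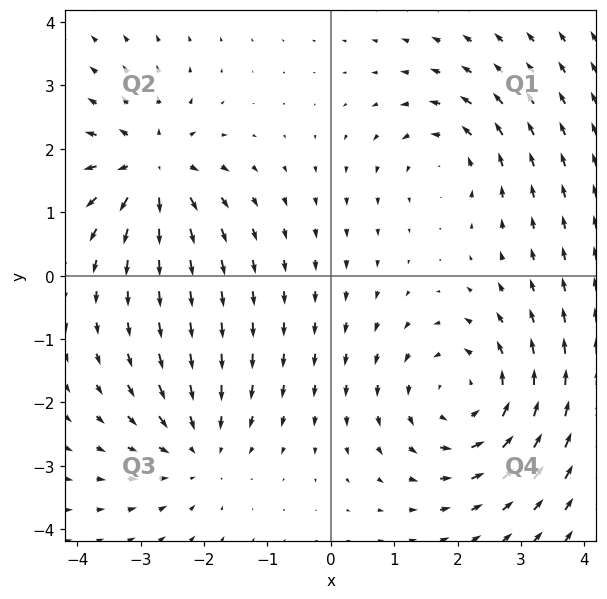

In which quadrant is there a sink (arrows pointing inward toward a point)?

Q3

The sink sits at approximately (-2.1, -2.7), which lies in quadrant Q3. The divergence there is about -3, negative as expected for a sink.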